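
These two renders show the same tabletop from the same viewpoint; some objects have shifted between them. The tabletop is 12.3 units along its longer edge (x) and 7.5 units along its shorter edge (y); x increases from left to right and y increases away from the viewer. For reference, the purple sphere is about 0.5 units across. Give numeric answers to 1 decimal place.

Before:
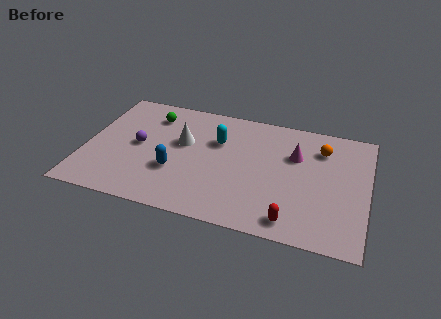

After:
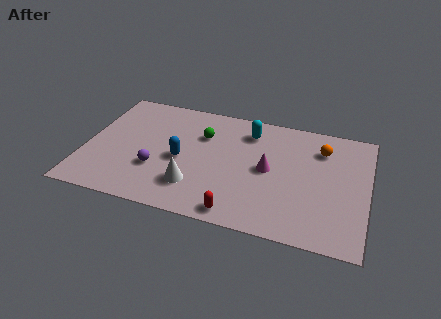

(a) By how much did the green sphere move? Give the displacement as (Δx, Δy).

(2.3, -0.7)

The green sphere started near (2.7, 5.9) and ended near (5.0, 5.2).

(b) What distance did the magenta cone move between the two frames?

1.6

The magenta cone was near (9.1, 5.0) before and (8.0, 3.8) after, so it travelled √(1.1² + 1.2²) ≈ 1.6 units.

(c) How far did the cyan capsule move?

1.6

The cyan capsule moved from about (5.7, 5.0) to (7.0, 6.0), a distance of √(1.3² + 1.0²) ≈ 1.6.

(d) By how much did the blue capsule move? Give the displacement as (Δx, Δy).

(0.2, 0.8)

The blue capsule started near (4.0, 2.6) and ended near (4.2, 3.4).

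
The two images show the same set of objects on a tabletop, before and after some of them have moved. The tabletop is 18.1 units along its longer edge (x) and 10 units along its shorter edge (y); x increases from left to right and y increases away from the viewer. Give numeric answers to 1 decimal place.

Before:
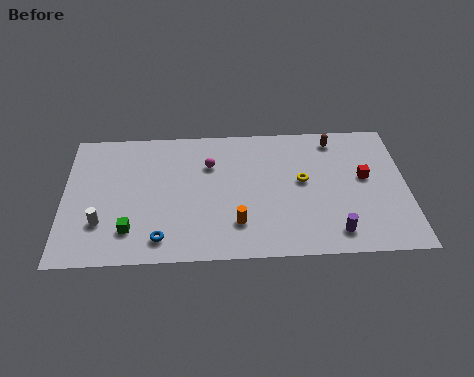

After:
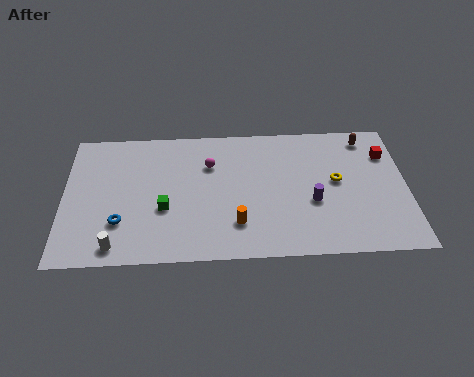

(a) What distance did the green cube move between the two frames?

2.3

The green cube was near (3.5, 2.3) before and (5.3, 3.8) after, so it travelled √(1.8² + 1.5²) ≈ 2.3 units.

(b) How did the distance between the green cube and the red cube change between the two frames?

-0.5

The distance was about 12.8 in the first image and 12.3 in the second, so they moved 0.5 units closer together.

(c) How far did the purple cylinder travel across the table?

2.5

The purple cylinder moved from about (14.2, 1.6) to (13.1, 3.9), a distance of √(1.1² + 2.3²) ≈ 2.5.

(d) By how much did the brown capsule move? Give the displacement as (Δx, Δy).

(1.7, 0.0)

The brown capsule was at about (14.4, 8.6) and moved to about (16.1, 8.6).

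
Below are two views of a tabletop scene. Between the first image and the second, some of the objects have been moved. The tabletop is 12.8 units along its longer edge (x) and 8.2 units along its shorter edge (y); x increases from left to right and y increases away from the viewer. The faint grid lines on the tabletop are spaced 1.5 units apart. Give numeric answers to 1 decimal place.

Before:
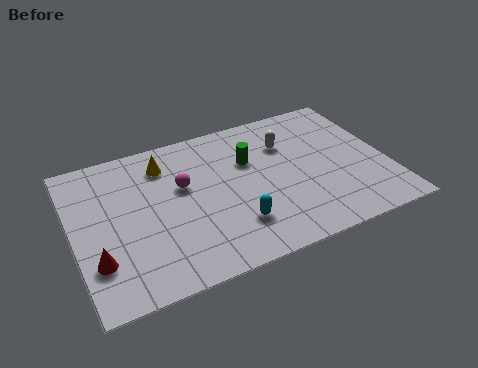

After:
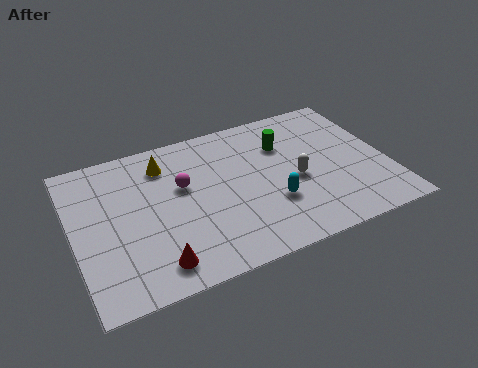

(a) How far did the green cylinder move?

1.6

The green cylinder was near (7.3, 5.4) before and (8.8, 5.8) after, so it travelled √(1.5² + 0.4²) ≈ 1.6 units.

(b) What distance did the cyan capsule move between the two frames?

1.7

From (6.3, 2.1) to (7.9, 2.7), the cyan capsule covered √(1.6² + 0.6²) ≈ 1.7 units.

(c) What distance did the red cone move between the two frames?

2.4

From (0.8, 2.3) to (3.0, 1.3), the red cone covered √(2.2² + 1.0²) ≈ 2.4 units.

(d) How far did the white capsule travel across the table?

2.2

From (8.9, 5.8) to (9.0, 3.6), the white capsule covered √(0.1² + 2.2²) ≈ 2.2 units.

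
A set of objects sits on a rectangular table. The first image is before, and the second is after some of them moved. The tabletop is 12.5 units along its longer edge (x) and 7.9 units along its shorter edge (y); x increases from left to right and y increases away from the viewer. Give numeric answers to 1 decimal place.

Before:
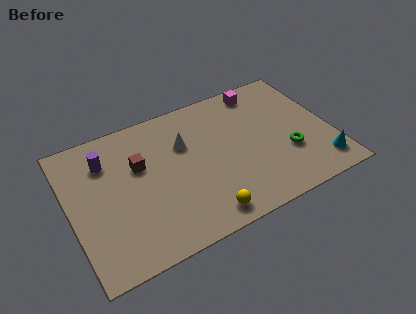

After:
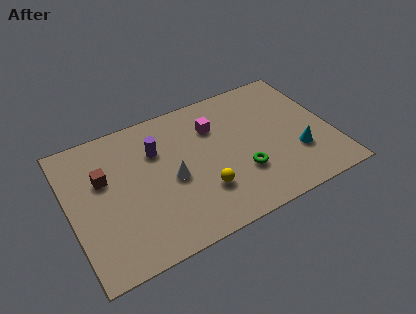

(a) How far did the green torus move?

2.3

The green torus moved from about (10.3, 2.7) to (8.0, 2.5), a distance of √(2.3² + 0.2²) ≈ 2.3.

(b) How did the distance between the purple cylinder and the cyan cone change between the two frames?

-3.7

The distance was about 10.8 in the first image and 7.1 in the second, so they moved 3.7 units closer together.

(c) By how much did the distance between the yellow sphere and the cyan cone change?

-1.2

They were about 5.8 units apart before and 4.6 after — 1.2 units closer together.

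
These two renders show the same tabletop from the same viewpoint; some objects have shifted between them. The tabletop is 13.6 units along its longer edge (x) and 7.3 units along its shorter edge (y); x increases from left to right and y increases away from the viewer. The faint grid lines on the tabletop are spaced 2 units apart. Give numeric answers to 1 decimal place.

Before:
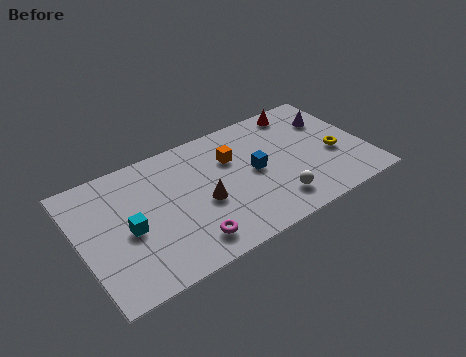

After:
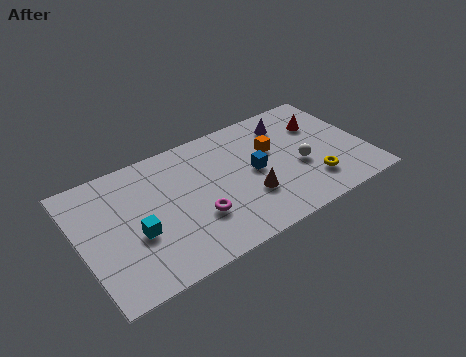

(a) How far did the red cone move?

1.5

The red cone was near (11.0, 6.4) before and (11.8, 5.1) after, so it travelled √(0.8² + 1.3²) ≈ 1.5 units.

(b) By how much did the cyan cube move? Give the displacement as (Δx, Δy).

(0.3, -0.4)

The cyan cube was at about (2.2, 3.3) and moved to about (2.5, 2.9).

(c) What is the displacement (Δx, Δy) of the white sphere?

(1.5, 1.5)

The white sphere was at about (8.9, 1.5) and moved to about (10.4, 3.0).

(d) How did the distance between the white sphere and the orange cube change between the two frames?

-1.9

The distance was about 3.8 in the first image and 1.9 in the second, so they moved 1.9 units closer together.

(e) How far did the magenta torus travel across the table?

1.3

From (4.7, 1.3) to (5.3, 2.4), the magenta torus covered √(0.6² + 1.1²) ≈ 1.3 units.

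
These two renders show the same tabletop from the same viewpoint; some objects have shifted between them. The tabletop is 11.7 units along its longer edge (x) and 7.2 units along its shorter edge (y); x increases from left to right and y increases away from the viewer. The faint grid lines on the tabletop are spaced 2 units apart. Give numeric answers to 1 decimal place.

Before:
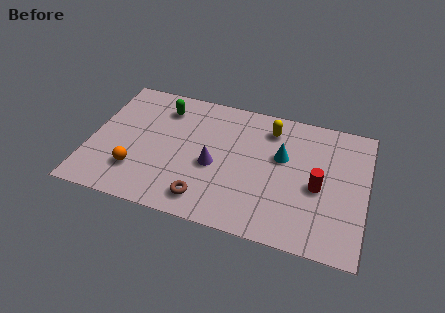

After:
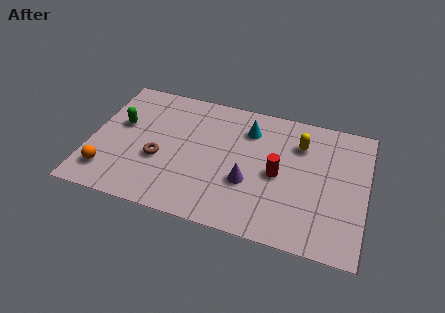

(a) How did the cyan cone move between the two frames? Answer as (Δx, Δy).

(-1.5, 1.1)

From the two frames, the cyan cone sits at roughly (8.1, 4.4) before and (6.6, 5.5) after.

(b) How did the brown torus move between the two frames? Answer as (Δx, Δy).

(-2.1, 1.6)

The brown torus started near (5.1, 1.2) and ended near (3.0, 2.8).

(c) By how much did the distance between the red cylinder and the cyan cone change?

+0.5

The distance was about 2.0 in the first image and 2.5 in the second, so they moved 0.5 units further apart.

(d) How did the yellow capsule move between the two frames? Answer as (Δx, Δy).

(1.3, -0.5)

The yellow capsule started near (7.5, 5.8) and ended near (8.8, 5.3).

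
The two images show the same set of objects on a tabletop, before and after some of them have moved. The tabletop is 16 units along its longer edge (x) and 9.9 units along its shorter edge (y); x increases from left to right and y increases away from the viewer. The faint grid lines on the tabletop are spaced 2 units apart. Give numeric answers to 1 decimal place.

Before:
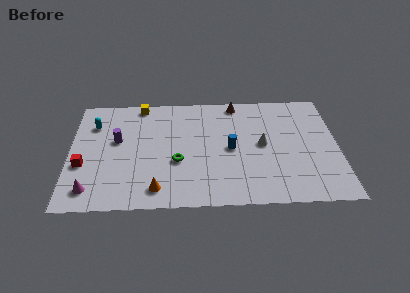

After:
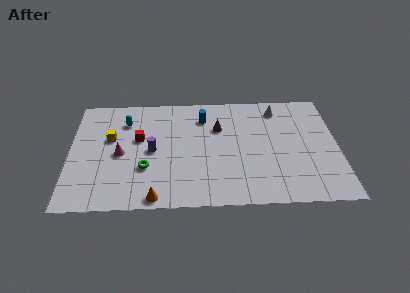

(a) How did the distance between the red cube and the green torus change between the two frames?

-3.0

They were about 5.6 units apart before and 2.6 after — 3.0 units closer together.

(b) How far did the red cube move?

4.0

The red cube was near (0.8, 3.7) before and (4.1, 5.9) after, so it travelled √(3.3² + 2.2²) ≈ 4.0 units.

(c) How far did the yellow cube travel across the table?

3.5

The yellow cube moved from about (4.2, 9.0) to (2.4, 6.0), a distance of √(1.8² + 3.0²) ≈ 3.5.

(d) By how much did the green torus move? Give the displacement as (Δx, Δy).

(-1.9, -0.5)

From the two frames, the green torus sits at roughly (6.4, 3.8) before and (4.5, 3.3) after.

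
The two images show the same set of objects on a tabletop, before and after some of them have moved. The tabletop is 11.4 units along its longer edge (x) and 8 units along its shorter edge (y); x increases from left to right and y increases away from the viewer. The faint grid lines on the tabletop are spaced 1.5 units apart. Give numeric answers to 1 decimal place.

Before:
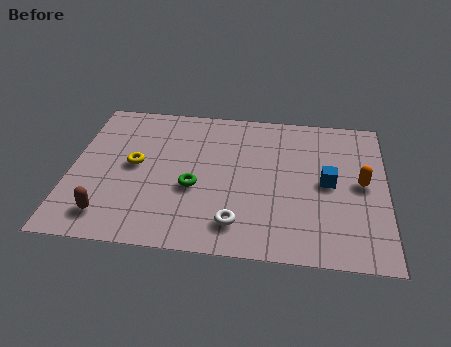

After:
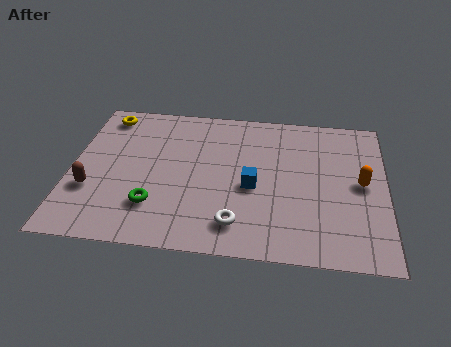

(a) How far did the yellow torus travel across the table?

3.0

From (2.3, 4.2) to (1.1, 6.9), the yellow torus covered √(1.2² + 2.7²) ≈ 3.0 units.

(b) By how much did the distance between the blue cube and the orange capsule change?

+2.7

The distance was about 1.2 in the first image and 3.9 in the second, so they moved 2.7 units further apart.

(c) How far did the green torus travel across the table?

1.8

The green torus moved from about (4.5, 3.2) to (3.1, 2.1), a distance of √(1.4² + 1.1²) ≈ 1.8.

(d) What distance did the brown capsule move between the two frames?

1.5

The brown capsule was near (1.5, 1.4) before and (0.8, 2.7) after, so it travelled √(0.7² + 1.3²) ≈ 1.5 units.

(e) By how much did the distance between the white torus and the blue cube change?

-2.0

Before: roughly 4.1 units apart; after: 2.1. That's 2.0 units closer together.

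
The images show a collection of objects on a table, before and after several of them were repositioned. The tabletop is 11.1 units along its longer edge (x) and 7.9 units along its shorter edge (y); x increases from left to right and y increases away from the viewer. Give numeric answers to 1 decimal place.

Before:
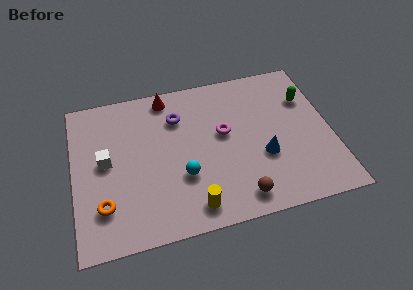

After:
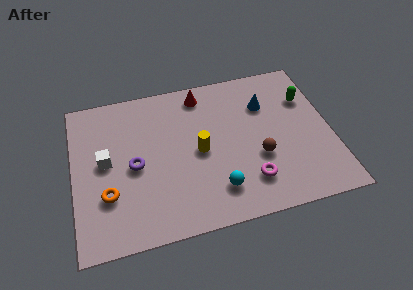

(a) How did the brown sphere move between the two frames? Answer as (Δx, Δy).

(1.0, 1.8)

The brown sphere started near (6.9, 1.1) and ended near (7.9, 2.9).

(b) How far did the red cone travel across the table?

1.5

From (4.2, 7.0) to (5.7, 6.8), the red cone covered √(1.5² + 0.2²) ≈ 1.5 units.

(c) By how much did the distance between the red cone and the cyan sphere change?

+0.8

They were about 4.3 units apart before and 5.1 after — 0.8 units further apart.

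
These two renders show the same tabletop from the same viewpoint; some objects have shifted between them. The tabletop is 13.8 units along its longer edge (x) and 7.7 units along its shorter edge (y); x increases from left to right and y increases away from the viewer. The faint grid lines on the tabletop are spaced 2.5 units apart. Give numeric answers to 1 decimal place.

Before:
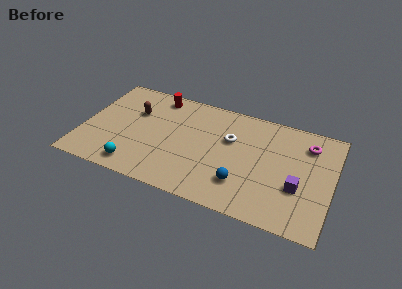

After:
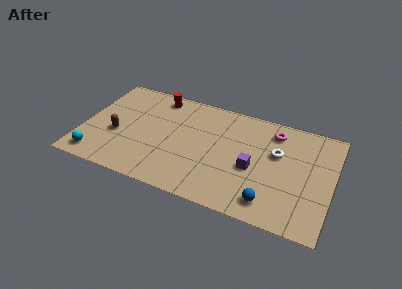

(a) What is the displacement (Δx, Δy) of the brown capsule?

(-0.8, -2.0)

The brown capsule was at about (2.7, 5.1) and moved to about (1.9, 3.1).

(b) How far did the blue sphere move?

1.7

The blue sphere moved from about (9.0, 2.0) to (10.6, 1.3), a distance of √(1.6² + 0.7²) ≈ 1.7.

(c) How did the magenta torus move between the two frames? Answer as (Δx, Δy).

(-1.9, 0.3)

The magenta torus started near (12.3, 6.0) and ended near (10.4, 6.3).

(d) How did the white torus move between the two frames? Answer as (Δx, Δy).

(2.6, -0.1)

The white torus started near (8.1, 4.9) and ended near (10.7, 4.8).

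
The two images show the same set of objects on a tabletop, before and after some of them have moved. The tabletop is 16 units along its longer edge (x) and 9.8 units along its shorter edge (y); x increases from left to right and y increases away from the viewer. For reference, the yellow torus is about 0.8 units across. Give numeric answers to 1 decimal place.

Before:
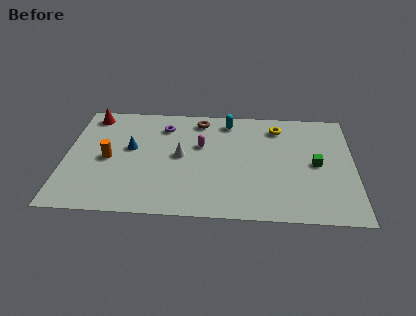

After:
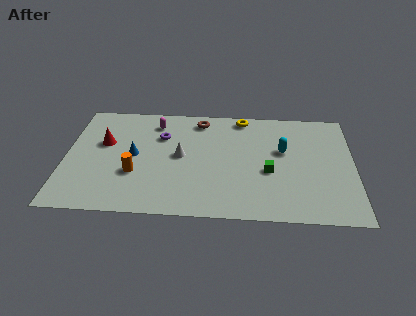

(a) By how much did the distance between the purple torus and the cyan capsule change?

+3.2

Before: roughly 3.7 units apart; after: 6.9. That's 3.2 units further apart.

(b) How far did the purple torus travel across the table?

0.9

From (5.4, 7.7) to (5.3, 6.8), the purple torus covered √(0.1² + 0.9²) ≈ 0.9 units.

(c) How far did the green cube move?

2.7

The green cube was near (13.9, 4.8) before and (11.3, 4.0) after, so it travelled √(2.6² + 0.8²) ≈ 2.7 units.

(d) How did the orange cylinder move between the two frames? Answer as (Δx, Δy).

(1.5, -1.2)

From the two frames, the orange cylinder sits at roughly (2.4, 4.6) before and (3.9, 3.4) after.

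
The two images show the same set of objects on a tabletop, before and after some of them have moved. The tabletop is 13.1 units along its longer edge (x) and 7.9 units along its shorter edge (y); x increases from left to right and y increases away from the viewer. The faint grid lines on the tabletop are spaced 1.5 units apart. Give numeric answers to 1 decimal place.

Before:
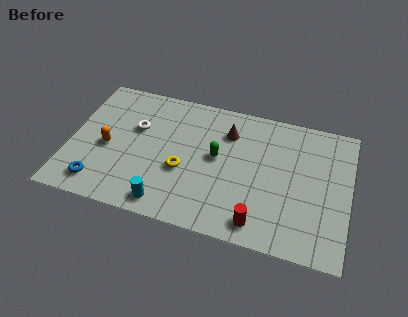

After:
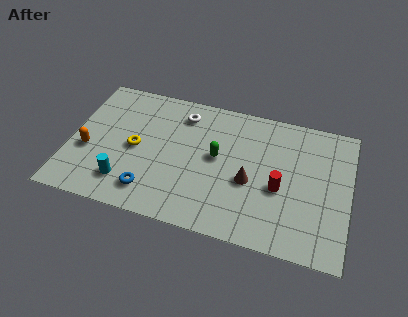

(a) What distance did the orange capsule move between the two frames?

1.0

The orange capsule moved from about (1.8, 3.5) to (0.9, 3.1), a distance of √(0.9² + 0.4²) ≈ 1.0.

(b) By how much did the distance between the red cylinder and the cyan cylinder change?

+3.0

They were about 4.3 units apart before and 7.3 after — 3.0 units further apart.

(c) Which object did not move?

the green capsule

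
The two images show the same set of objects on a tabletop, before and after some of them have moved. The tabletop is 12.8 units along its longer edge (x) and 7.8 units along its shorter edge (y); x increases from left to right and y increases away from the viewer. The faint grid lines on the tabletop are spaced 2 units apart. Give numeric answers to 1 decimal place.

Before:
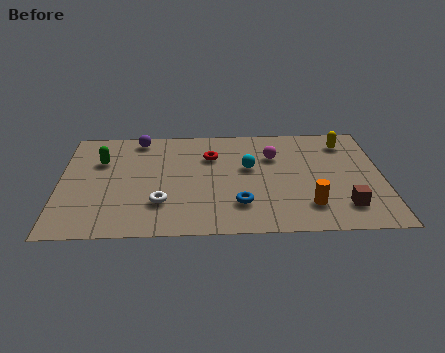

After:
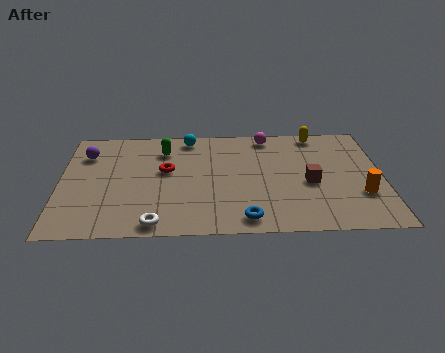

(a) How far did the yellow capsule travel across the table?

1.3

The yellow capsule was near (11.4, 6.3) before and (10.3, 7.0) after, so it travelled √(1.1² + 0.7²) ≈ 1.3 units.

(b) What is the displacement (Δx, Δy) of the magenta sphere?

(-0.2, 1.5)

The magenta sphere was at about (8.5, 5.4) and moved to about (8.3, 6.9).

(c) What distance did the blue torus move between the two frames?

1.0

The blue torus moved from about (7.1, 2.0) to (7.3, 1.0), a distance of √(0.2² + 1.0²) ≈ 1.0.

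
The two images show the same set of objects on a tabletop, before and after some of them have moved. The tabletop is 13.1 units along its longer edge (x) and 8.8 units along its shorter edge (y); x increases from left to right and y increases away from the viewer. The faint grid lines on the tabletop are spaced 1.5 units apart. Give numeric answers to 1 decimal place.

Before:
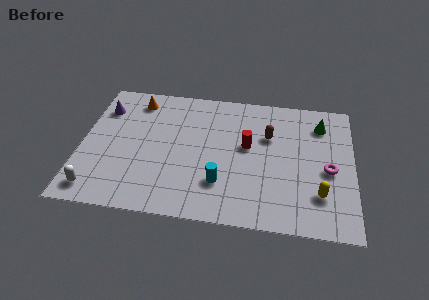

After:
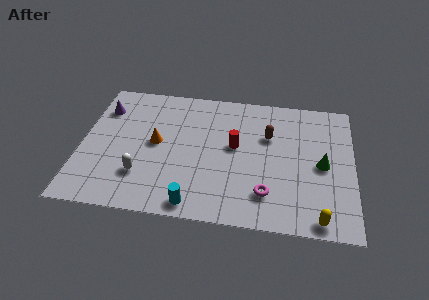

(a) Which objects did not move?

the purple cone and the brown capsule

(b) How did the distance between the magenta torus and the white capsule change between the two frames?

-5.3

The distance was about 11.3 in the first image and 6.0 in the second, so they moved 5.3 units closer together.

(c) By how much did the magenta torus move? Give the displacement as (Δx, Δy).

(-2.9, -1.9)

The magenta torus was at about (11.9, 3.9) and moved to about (9.0, 2.0).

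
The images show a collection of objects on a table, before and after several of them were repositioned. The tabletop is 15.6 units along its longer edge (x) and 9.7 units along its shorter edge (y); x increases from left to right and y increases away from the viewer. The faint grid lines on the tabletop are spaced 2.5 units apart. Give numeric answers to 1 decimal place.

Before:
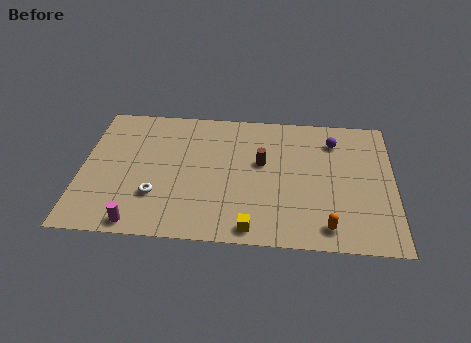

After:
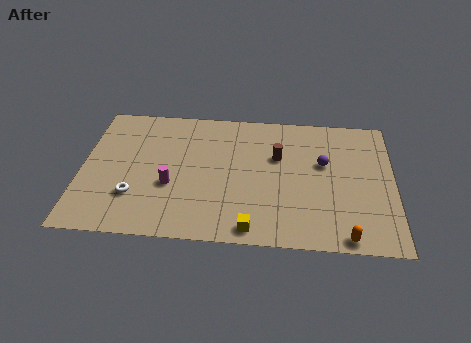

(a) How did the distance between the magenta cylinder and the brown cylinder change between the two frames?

-1.8

Before: roughly 7.7 units apart; after: 5.9. That's 1.8 units closer together.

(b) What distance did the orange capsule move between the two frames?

1.1

The orange capsule moved from about (12.3, 1.4) to (13.2, 0.8), a distance of √(0.9² + 0.6²) ≈ 1.1.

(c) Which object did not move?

the yellow cube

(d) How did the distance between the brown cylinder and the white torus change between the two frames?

+2.0

The distance was about 5.9 in the first image and 7.9 in the second, so they moved 2.0 units further apart.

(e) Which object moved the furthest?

the magenta cylinder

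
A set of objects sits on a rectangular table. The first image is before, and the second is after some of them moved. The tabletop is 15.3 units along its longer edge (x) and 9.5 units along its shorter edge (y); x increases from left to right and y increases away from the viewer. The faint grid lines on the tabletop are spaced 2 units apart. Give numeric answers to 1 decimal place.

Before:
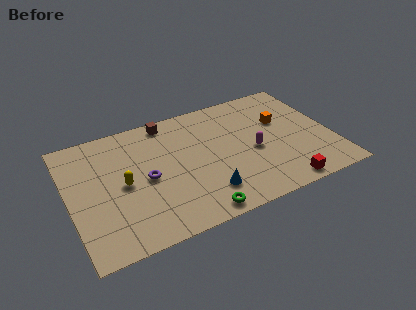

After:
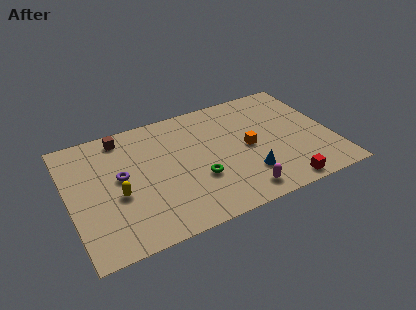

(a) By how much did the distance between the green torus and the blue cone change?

+1.5

They were about 1.4 units apart before and 2.9 after — 1.5 units further apart.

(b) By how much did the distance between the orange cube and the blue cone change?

-4.2

Before: roughly 6.3 units apart; after: 2.1. That's 4.2 units closer together.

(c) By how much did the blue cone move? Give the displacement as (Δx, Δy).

(2.5, 0.4)

The blue cone started near (7.6, 2.1) and ended near (10.1, 2.5).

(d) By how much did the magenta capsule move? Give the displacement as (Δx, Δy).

(-1.2, -2.9)

The magenta capsule was at about (10.7, 4.2) and moved to about (9.5, 1.3).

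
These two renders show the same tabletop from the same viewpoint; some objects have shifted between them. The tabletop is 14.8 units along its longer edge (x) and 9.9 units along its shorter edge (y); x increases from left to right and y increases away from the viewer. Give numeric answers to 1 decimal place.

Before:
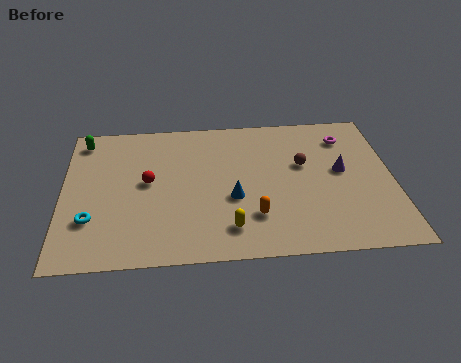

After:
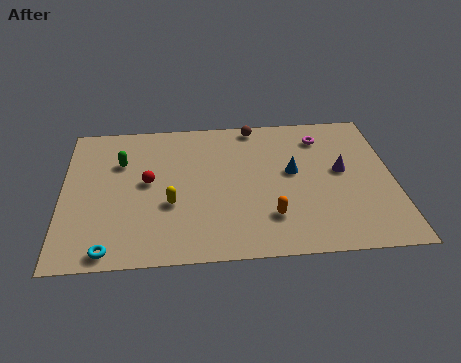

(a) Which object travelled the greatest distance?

the brown sphere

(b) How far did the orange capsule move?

0.7

The orange capsule moved from about (8.5, 2.6) to (9.2, 2.5), a distance of √(0.7² + 0.1²) ≈ 0.7.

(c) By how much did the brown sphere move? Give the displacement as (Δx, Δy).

(-2.1, 3.0)

The brown sphere was at about (10.8, 6.0) and moved to about (8.7, 9.0).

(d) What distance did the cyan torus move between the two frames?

2.2

The cyan torus moved from about (1.3, 2.9) to (2.1, 0.9), a distance of √(0.8² + 2.0²) ≈ 2.2.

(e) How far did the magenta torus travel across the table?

1.1

From (12.8, 7.8) to (11.7, 7.9), the magenta torus covered √(1.1² + 0.1²) ≈ 1.1 units.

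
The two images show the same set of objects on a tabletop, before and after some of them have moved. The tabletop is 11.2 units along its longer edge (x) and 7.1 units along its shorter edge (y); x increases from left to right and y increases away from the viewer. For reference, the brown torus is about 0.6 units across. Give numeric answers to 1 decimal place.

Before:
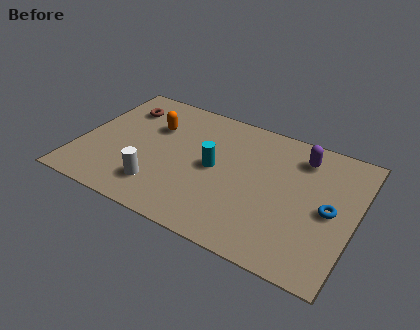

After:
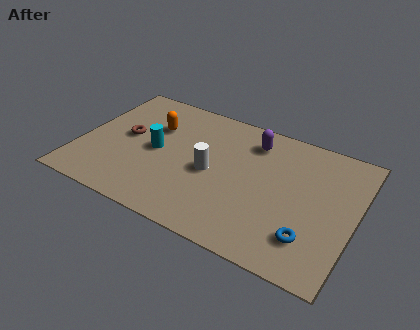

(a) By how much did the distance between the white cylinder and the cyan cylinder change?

-0.5

Before: roughly 2.8 units apart; after: 2.3. That's 0.5 units closer together.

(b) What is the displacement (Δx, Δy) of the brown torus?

(0.4, -1.6)

From the two frames, the brown torus sits at roughly (1.4, 5.4) before and (1.8, 3.8) after.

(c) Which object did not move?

the orange capsule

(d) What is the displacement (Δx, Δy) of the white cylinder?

(1.9, 1.7)

The white cylinder was at about (3.5, 1.6) and moved to about (5.4, 3.3).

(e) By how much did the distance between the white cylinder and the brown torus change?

-0.7

They were about 4.3 units apart before and 3.6 after — 0.7 units closer together.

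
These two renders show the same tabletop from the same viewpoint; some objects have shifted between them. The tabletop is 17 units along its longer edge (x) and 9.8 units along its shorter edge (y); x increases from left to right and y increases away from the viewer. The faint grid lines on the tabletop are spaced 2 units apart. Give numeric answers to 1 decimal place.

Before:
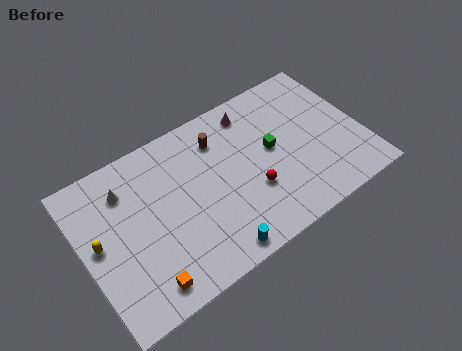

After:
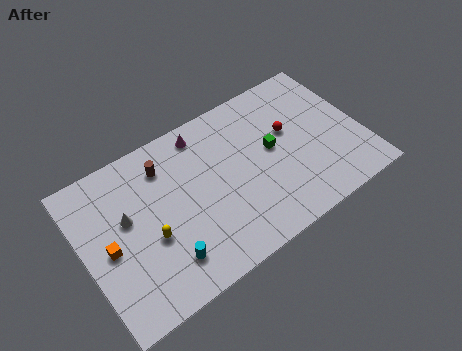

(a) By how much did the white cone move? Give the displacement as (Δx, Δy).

(-0.2, -1.7)

From the two frames, the white cone sits at roughly (2.9, 7.5) before and (2.7, 5.8) after.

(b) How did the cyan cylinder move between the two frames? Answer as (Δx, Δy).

(-2.8, 1.1)

The cyan cylinder was at about (7.2, 1.0) and moved to about (4.4, 2.1).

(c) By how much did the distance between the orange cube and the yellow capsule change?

-1.8

They were about 4.3 units apart before and 2.5 after — 1.8 units closer together.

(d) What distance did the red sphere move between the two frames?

3.8

From (10.0, 3.4) to (12.8, 5.9), the red sphere covered √(2.8² + 2.5²) ≈ 3.8 units.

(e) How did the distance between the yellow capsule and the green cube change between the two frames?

-2.8

They were about 10.7 units apart before and 7.9 after — 2.8 units closer together.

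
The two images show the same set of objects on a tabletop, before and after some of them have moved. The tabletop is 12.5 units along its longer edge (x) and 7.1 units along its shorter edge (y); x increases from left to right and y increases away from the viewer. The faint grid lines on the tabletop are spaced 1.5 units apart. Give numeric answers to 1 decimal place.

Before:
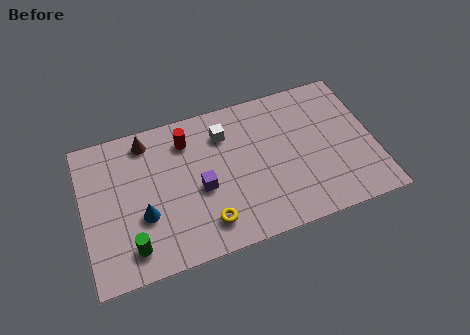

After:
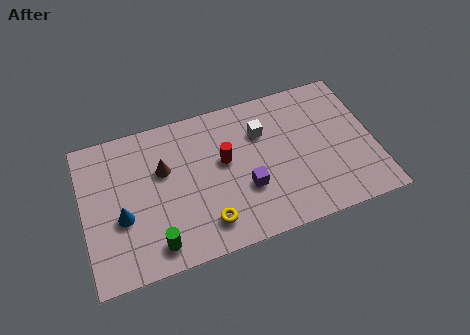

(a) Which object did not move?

the yellow torus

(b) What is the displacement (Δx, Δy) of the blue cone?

(-0.9, 0.2)

The blue cone started near (2.5, 2.6) and ended near (1.6, 2.8).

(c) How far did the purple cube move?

2.0

From (5.0, 3.1) to (6.9, 2.5), the purple cube covered √(1.9² + 0.6²) ≈ 2.0 units.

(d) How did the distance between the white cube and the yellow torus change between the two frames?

+0.4

The distance was about 4.1 in the first image and 4.5 in the second, so they moved 0.4 units further apart.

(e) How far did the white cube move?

1.6

From (6.2, 5.4) to (7.8, 5.0), the white cube covered √(1.6² + 0.4²) ≈ 1.6 units.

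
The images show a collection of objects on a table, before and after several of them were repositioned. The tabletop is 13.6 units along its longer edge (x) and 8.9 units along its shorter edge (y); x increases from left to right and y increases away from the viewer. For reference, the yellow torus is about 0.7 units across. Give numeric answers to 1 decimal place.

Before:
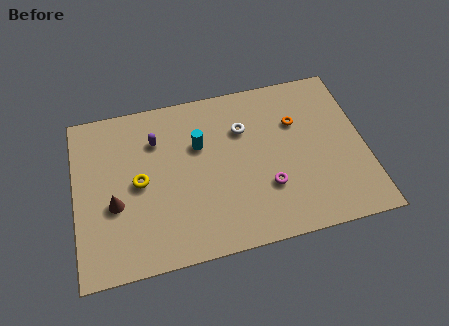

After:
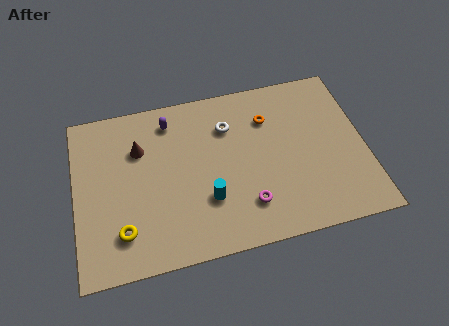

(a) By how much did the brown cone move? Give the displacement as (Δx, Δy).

(1.3, 2.7)

The brown cone was at about (1.8, 3.5) and moved to about (3.1, 6.2).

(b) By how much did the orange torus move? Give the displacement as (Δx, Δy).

(-1.3, 0.5)

The orange torus started near (10.5, 6.0) and ended near (9.2, 6.5).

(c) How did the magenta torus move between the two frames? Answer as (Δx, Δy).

(-1.0, -0.7)

The magenta torus was at about (8.9, 2.8) and moved to about (7.9, 2.1).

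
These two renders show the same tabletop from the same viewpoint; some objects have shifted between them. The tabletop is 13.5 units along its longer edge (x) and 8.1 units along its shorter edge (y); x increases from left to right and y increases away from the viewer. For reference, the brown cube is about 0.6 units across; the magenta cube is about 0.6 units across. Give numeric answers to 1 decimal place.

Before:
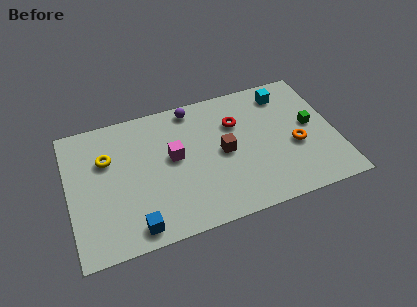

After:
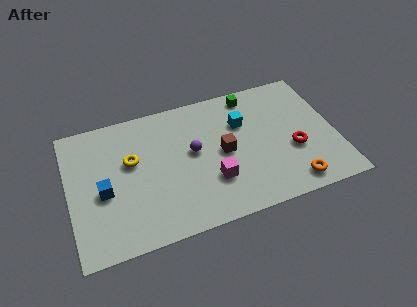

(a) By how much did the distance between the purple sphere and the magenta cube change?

-0.8

Before: roughly 3.0 units apart; after: 2.2. That's 0.8 units closer together.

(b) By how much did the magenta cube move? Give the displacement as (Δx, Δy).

(1.8, -2.0)

The magenta cube was at about (5.3, 4.5) and moved to about (7.1, 2.5).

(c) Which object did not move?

the brown cube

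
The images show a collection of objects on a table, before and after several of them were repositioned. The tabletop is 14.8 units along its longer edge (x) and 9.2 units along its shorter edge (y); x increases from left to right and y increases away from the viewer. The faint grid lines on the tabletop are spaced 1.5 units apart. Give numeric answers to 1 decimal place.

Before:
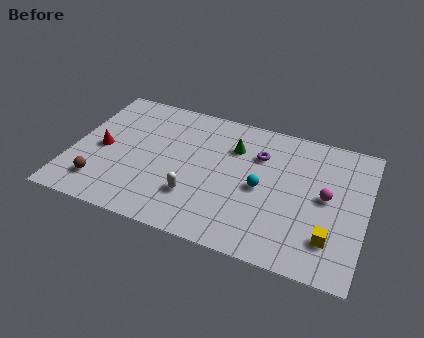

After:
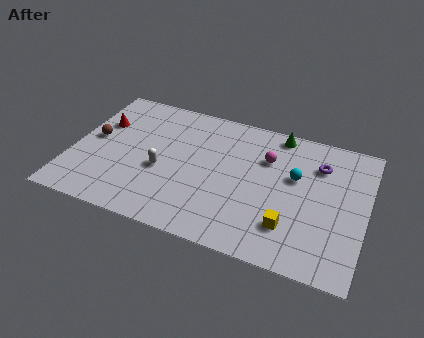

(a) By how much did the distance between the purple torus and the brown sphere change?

+2.6

The distance was about 8.9 in the first image and 11.5 in the second, so they moved 2.6 units further apart.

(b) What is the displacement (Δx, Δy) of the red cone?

(-0.3, 1.8)

The red cone was at about (1.5, 4.3) and moved to about (1.2, 6.1).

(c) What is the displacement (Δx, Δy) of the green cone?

(2.1, 1.7)

The green cone started near (8.0, 6.6) and ended near (10.1, 8.3).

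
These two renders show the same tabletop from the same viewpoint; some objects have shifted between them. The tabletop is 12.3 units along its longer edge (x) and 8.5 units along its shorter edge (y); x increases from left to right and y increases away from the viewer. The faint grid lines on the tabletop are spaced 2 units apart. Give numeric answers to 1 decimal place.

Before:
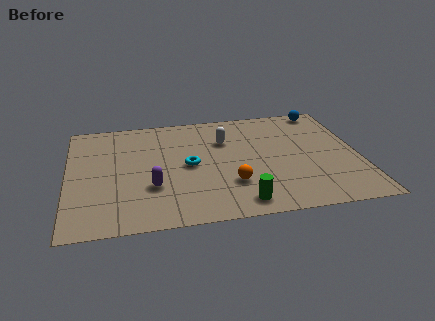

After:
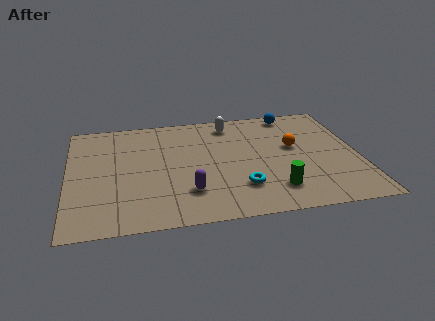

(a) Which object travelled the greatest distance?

the orange sphere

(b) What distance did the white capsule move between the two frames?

1.3

From (6.7, 5.9) to (7.0, 7.2), the white capsule covered √(0.3² + 1.3²) ≈ 1.3 units.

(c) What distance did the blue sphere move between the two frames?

1.4

The blue sphere was near (11.1, 7.7) before and (9.7, 7.6) after, so it travelled √(1.4² + 0.1²) ≈ 1.4 units.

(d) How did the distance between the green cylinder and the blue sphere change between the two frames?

-1.8

Before: roughly 7.7 units apart; after: 5.9. That's 1.8 units closer together.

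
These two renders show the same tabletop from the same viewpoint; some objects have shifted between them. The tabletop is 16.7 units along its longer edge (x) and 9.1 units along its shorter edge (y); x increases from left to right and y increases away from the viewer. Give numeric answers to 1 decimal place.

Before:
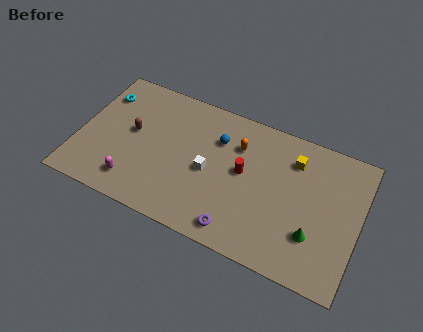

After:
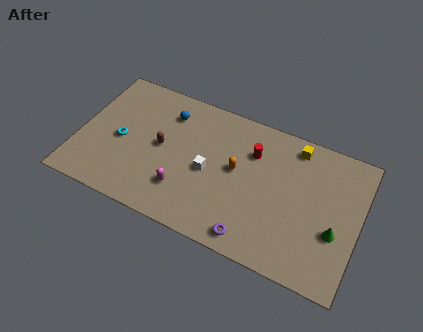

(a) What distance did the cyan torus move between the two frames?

3.1

The cyan torus moved from about (1.0, 6.9) to (2.5, 4.2), a distance of √(1.5² + 2.7²) ≈ 3.1.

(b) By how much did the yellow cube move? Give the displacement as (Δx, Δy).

(0.0, 0.9)

The yellow cube was at about (12.6, 7.0) and moved to about (12.6, 7.9).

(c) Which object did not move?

the white cube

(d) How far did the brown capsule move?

1.8

From (3.1, 5.0) to (4.9, 4.7), the brown capsule covered √(1.8² + 0.3²) ≈ 1.8 units.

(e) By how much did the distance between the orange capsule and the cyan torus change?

-1.4

They were about 8.3 units apart before and 6.9 after — 1.4 units closer together.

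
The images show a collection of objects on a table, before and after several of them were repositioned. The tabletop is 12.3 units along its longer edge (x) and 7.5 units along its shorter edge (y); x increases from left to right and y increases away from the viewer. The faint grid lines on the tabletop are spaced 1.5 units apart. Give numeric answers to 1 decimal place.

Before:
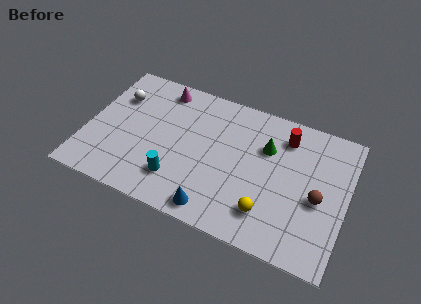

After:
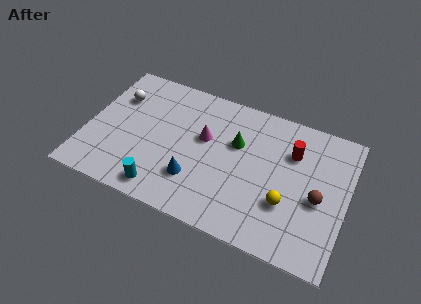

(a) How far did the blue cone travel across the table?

1.6

The blue cone was near (6.4, 0.9) before and (5.3, 2.1) after, so it travelled √(1.1² + 1.2²) ≈ 1.6 units.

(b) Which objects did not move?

the brown sphere and the white sphere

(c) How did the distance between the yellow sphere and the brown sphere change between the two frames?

-1.1

The distance was about 2.7 in the first image and 1.6 in the second, so they moved 1.1 units closer together.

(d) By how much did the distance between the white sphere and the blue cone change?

-1.6

The distance was about 6.8 in the first image and 5.2 in the second, so they moved 1.6 units closer together.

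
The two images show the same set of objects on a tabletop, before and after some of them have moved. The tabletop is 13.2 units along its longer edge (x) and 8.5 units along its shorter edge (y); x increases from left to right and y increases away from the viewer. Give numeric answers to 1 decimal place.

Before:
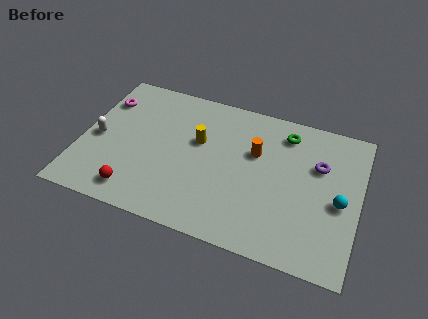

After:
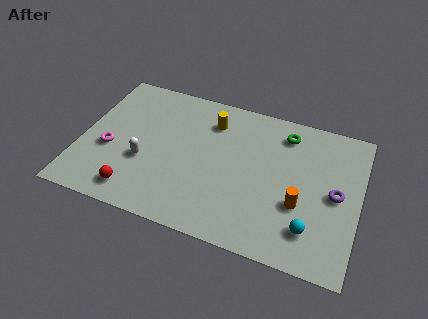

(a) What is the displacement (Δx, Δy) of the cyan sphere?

(-1.2, -1.9)

From the two frames, the cyan sphere sits at roughly (12.3, 3.8) before and (11.1, 1.9) after.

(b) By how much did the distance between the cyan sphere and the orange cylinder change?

-3.1

They were about 4.4 units apart before and 1.3 after — 3.1 units closer together.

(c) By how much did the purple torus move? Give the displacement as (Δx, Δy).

(0.9, -1.4)

The purple torus was at about (11.2, 5.6) and moved to about (12.1, 4.2).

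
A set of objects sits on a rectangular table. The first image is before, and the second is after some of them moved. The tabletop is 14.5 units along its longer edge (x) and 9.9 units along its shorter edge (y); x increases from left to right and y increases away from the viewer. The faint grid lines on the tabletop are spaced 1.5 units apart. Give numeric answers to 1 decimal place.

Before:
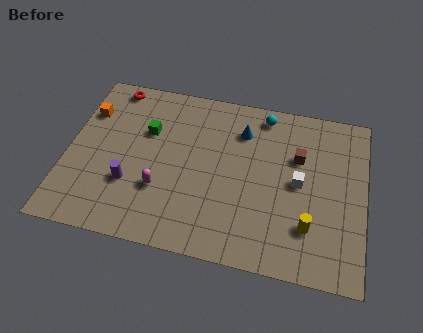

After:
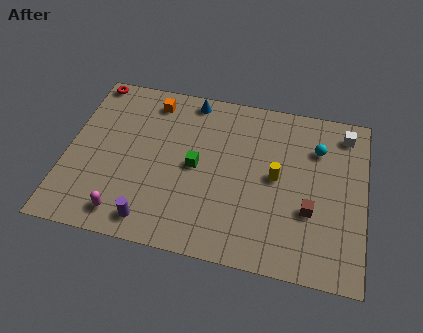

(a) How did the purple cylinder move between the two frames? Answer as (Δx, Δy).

(1.2, -1.9)

The purple cylinder was at about (3.2, 3.2) and moved to about (4.4, 1.3).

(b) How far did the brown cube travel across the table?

3.1

From (11.2, 6.5) to (11.9, 3.5), the brown cube covered √(0.7² + 3.0²) ≈ 3.1 units.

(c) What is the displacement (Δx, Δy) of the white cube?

(2.1, 3.4)

From the two frames, the white cube sits at roughly (11.3, 5.0) before and (13.4, 8.4) after.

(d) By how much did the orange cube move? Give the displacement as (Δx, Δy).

(3.1, 1.3)

The orange cube started near (0.8, 7.1) and ended near (3.9, 8.4).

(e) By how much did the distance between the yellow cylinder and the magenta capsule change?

+0.8

They were about 7.2 units apart before and 8.0 after — 0.8 units further apart.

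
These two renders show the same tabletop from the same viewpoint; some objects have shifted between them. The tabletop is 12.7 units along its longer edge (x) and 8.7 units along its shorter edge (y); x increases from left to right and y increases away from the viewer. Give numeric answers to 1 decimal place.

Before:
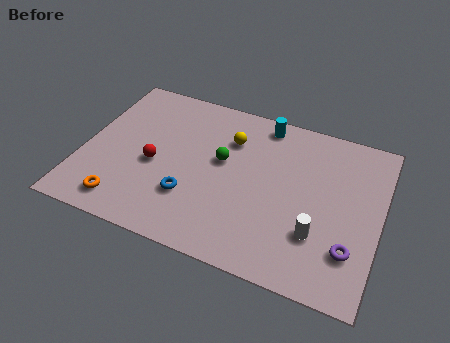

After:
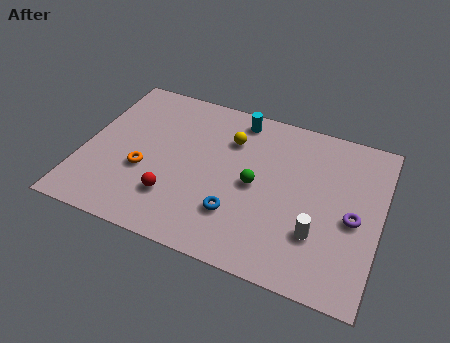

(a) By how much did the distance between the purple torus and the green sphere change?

-2.1

Before: roughly 6.3 units apart; after: 4.2. That's 2.1 units closer together.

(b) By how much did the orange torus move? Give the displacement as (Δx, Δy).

(0.6, 2.0)

From the two frames, the orange torus sits at roughly (2.1, 1.3) before and (2.7, 3.3) after.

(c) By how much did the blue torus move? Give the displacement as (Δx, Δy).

(2.0, -0.2)

The blue torus was at about (4.8, 2.6) and moved to about (6.8, 2.4).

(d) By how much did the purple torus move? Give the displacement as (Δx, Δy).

(0.0, 1.6)

From the two frames, the purple torus sits at roughly (11.6, 2.3) before and (11.6, 3.9) after.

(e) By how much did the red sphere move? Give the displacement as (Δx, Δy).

(1.0, -1.5)

The red sphere was at about (3.1, 3.8) and moved to about (4.1, 2.3).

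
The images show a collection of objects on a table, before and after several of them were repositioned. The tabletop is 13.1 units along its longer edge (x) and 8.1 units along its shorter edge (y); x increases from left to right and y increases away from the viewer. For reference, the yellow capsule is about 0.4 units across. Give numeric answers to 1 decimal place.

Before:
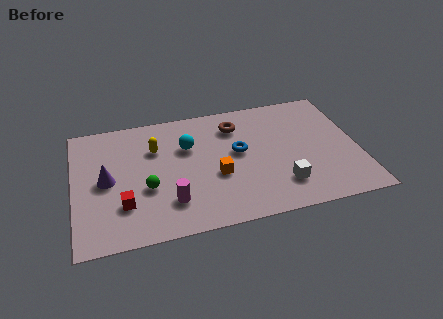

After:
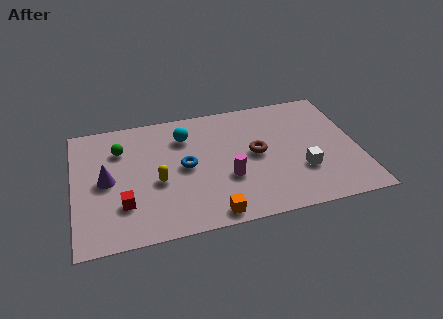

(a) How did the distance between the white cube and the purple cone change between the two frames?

+0.8

The distance was about 8.2 in the first image and 9.0 in the second, so they moved 0.8 units further apart.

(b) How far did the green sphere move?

3.0

From (3.3, 3.1) to (2.2, 5.9), the green sphere covered √(1.1² + 2.8²) ≈ 3.0 units.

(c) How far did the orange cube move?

2.4

From (6.5, 3.2) to (6.1, 0.8), the orange cube covered √(0.4² + 2.4²) ≈ 2.4 units.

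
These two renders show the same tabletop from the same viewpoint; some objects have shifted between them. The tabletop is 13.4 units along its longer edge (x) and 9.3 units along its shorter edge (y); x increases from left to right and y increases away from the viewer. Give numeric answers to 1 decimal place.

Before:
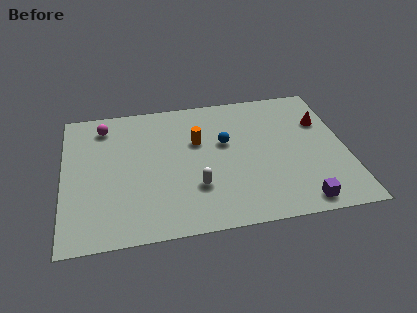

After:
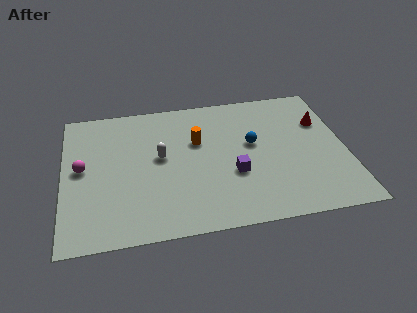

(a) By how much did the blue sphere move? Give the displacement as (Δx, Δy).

(1.3, -0.3)

The blue sphere started near (7.7, 5.6) and ended near (9.0, 5.3).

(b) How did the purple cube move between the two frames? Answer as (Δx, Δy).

(-3.0, 2.4)

From the two frames, the purple cube sits at roughly (11.0, 1.0) before and (8.0, 3.4) after.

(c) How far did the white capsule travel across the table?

2.8

The white capsule moved from about (6.2, 2.8) to (4.6, 5.1), a distance of √(1.6² + 2.3²) ≈ 2.8.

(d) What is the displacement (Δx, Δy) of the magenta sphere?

(-1.1, -2.8)

From the two frames, the magenta sphere sits at roughly (2.0, 7.7) before and (0.9, 4.9) after.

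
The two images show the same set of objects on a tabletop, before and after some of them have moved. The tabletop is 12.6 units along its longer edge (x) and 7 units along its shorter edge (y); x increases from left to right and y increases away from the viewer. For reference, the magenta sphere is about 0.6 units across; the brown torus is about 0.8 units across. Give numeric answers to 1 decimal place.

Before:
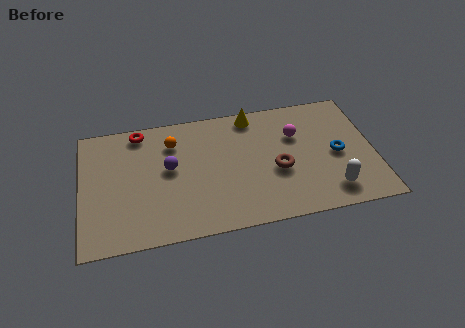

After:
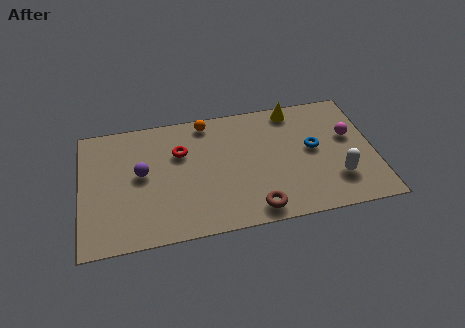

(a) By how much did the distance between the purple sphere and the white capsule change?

+1.2

The distance was about 7.3 in the first image and 8.5 in the second, so they moved 1.2 units further apart.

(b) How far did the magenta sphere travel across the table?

2.4

The magenta sphere was near (9.3, 4.7) before and (11.6, 4.2) after, so it travelled √(2.3² + 0.5²) ≈ 2.4 units.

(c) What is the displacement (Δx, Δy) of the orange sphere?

(1.5, 0.9)

The orange sphere was at about (4.0, 5.3) and moved to about (5.5, 6.2).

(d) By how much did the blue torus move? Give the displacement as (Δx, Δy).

(-1.0, 0.5)

The blue torus was at about (11.0, 3.3) and moved to about (10.0, 3.8).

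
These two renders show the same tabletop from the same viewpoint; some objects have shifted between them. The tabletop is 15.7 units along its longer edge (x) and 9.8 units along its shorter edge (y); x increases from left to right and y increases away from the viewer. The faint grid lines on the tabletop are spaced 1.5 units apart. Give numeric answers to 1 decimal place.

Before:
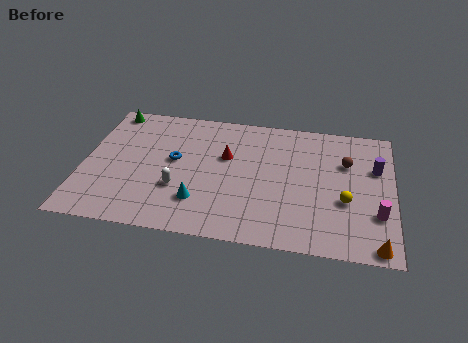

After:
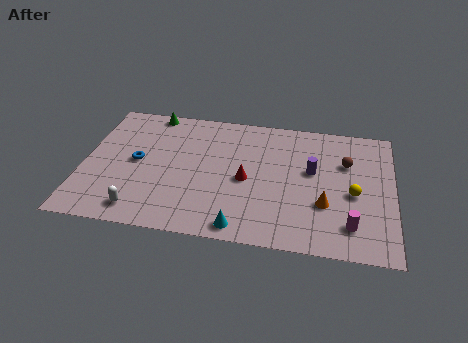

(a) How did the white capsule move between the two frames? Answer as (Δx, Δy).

(-1.8, -1.9)

The white capsule started near (4.9, 3.3) and ended near (3.1, 1.4).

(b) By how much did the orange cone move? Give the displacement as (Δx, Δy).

(-2.6, 2.5)

The orange cone was at about (14.9, 0.8) and moved to about (12.3, 3.3).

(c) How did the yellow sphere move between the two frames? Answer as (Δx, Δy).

(0.4, 0.6)

The yellow sphere started near (13.3, 3.7) and ended near (13.7, 4.3).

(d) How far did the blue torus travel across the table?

1.9

The blue torus was near (4.6, 5.4) before and (2.7, 5.0) after, so it travelled √(1.9² + 0.4²) ≈ 1.9 units.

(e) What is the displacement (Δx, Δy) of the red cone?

(1.1, -1.6)

From the two frames, the red cone sits at roughly (7.2, 6.1) before and (8.3, 4.5) after.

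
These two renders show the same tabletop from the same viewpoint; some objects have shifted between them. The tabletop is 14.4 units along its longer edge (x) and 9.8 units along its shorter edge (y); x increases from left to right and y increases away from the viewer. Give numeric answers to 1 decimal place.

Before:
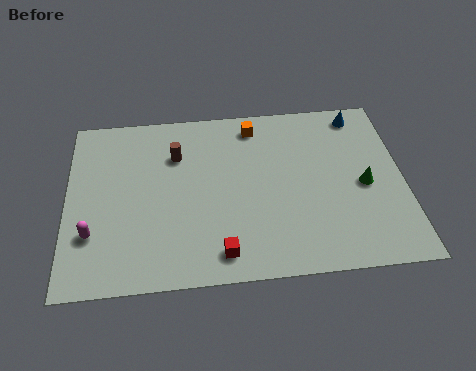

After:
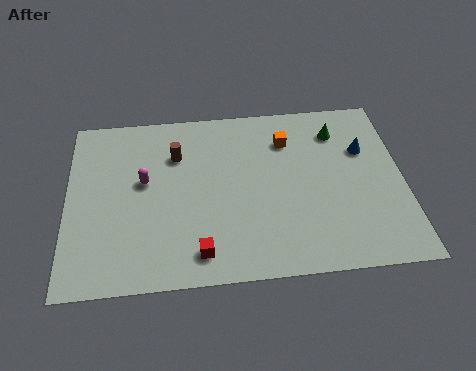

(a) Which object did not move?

the brown cylinder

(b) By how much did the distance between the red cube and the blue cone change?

-0.7

They were about 9.5 units apart before and 8.8 after — 0.7 units closer together.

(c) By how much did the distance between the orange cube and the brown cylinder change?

+1.1

They were about 3.7 units apart before and 4.8 after — 1.1 units further apart.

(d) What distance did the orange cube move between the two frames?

1.7

From (8.1, 8.4) to (9.5, 7.4), the orange cube covered √(1.4² + 1.0²) ≈ 1.7 units.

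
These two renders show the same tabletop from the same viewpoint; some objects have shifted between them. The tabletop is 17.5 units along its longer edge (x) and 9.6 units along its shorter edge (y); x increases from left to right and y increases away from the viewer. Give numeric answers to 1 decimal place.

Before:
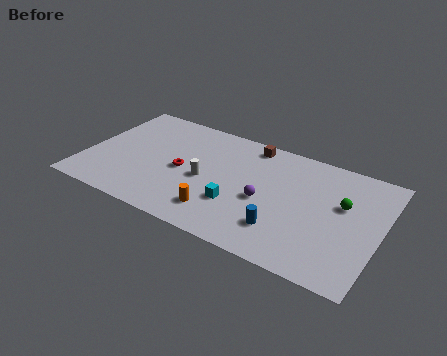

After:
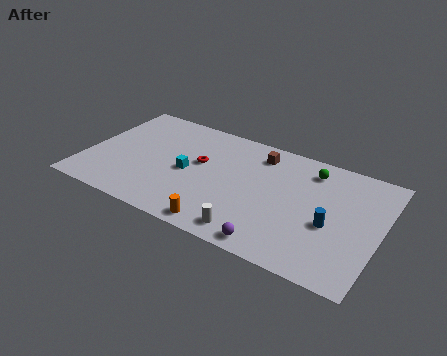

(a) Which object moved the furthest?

the white cylinder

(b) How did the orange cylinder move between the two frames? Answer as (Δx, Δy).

(0.3, -1.0)

The orange cylinder started near (8.4, 2.0) and ended near (8.7, 1.0).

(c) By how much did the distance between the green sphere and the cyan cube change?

+1.3

Before: roughly 6.5 units apart; after: 7.8. That's 1.3 units further apart.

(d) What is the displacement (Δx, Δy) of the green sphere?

(-2.1, 2.0)

The green sphere was at about (15.2, 5.9) and moved to about (13.1, 7.9).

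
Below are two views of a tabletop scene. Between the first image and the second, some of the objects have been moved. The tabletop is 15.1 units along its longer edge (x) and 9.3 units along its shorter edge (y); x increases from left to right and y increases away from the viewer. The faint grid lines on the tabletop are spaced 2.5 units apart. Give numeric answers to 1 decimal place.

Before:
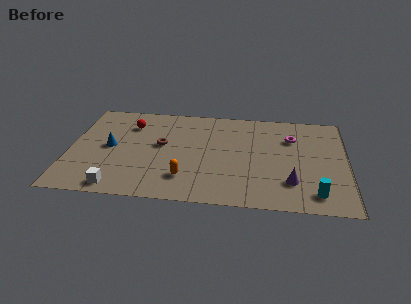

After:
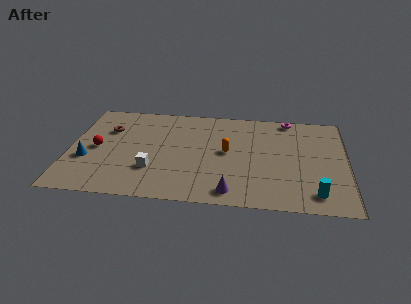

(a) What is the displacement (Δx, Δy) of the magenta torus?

(-0.2, 1.9)

The magenta torus started near (12.1, 6.6) and ended near (11.9, 8.5).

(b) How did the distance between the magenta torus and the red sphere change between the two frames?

+2.2

Before: roughly 8.9 units apart; after: 11.1. That's 2.2 units further apart.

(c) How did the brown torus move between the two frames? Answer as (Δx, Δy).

(-3.0, 1.2)

The brown torus was at about (5.0, 5.2) and moved to about (2.0, 6.4).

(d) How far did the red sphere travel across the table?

3.0

From (3.2, 7.0) to (1.5, 4.5), the red sphere covered √(1.7² + 2.5²) ≈ 3.0 units.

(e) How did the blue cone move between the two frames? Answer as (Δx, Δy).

(-1.2, -1.3)

The blue cone started near (2.2, 4.7) and ended near (1.0, 3.4).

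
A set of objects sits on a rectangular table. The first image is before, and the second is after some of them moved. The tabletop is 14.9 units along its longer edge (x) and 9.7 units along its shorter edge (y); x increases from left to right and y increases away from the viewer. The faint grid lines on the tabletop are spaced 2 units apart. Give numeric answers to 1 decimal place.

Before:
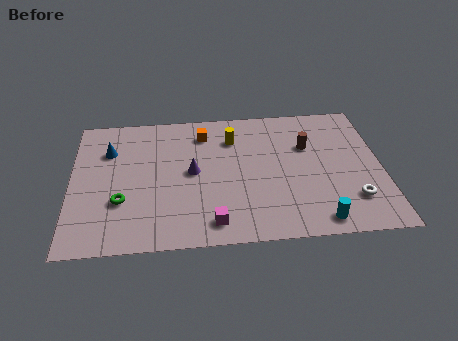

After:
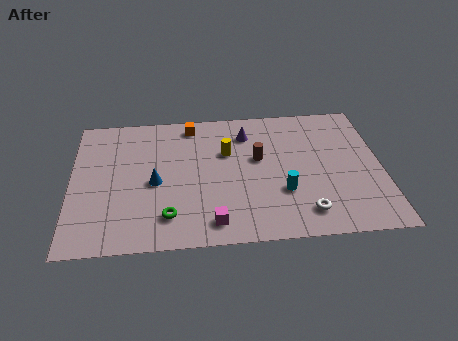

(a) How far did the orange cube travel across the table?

0.9

The orange cube was near (6.4, 7.8) before and (5.8, 8.5) after, so it travelled √(0.6² + 0.7²) ≈ 0.9 units.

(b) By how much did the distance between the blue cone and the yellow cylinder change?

-2.0

They were about 6.0 units apart before and 4.0 after — 2.0 units closer together.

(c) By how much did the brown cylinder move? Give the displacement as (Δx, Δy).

(-2.4, -0.7)

The brown cylinder was at about (11.4, 6.4) and moved to about (9.0, 5.7).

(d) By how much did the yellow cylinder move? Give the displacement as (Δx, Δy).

(-0.3, -1.0)

The yellow cylinder was at about (7.8, 7.3) and moved to about (7.5, 6.3).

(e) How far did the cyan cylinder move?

2.6

The cyan cylinder was near (11.7, 1.1) before and (10.1, 3.2) after, so it travelled √(1.6² + 2.1²) ≈ 2.6 units.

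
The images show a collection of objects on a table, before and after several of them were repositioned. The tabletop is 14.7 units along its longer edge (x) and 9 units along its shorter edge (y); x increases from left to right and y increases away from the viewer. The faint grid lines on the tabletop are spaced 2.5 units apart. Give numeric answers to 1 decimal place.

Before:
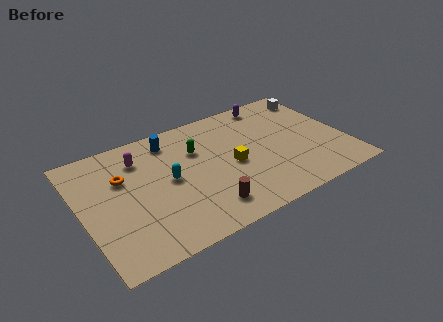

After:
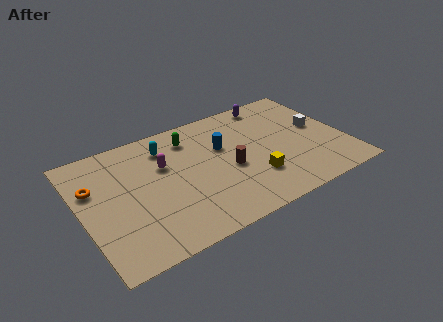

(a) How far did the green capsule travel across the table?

1.1

The green capsule moved from about (6.6, 6.1) to (6.4, 7.2), a distance of √(0.2² + 1.1²) ≈ 1.1.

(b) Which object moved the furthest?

the blue cylinder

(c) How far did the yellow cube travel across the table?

1.8

From (8.3, 4.1) to (9.3, 2.6), the yellow cube covered √(1.0² + 1.5²) ≈ 1.8 units.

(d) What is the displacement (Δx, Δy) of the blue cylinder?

(2.7, -1.8)

The blue cylinder was at about (5.3, 7.5) and moved to about (8.0, 5.7).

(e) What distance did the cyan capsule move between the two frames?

2.5

The cyan capsule moved from about (4.8, 4.6) to (5.0, 7.1), a distance of √(0.2² + 2.5²) ≈ 2.5.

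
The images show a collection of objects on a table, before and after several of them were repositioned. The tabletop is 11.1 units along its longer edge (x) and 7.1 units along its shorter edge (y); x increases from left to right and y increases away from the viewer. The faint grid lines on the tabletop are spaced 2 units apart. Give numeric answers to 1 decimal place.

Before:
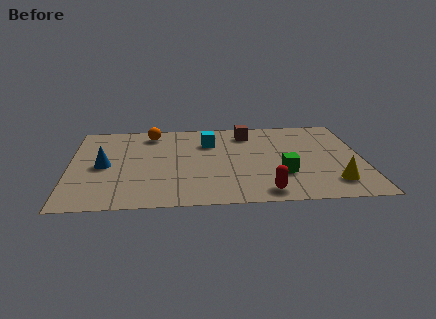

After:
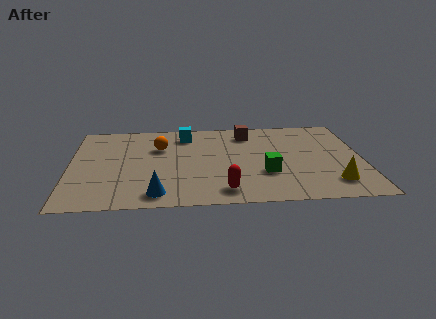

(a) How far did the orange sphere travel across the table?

1.2

The orange sphere was near (3.1, 6.0) before and (3.4, 4.8) after, so it travelled √(0.3² + 1.2²) ≈ 1.2 units.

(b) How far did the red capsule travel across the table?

1.5

The red capsule moved from about (7.3, 0.9) to (5.8, 1.1), a distance of √(1.5² + 0.2²) ≈ 1.5.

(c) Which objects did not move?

the brown cube and the yellow cone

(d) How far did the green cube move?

0.6

From (8.0, 2.3) to (7.4, 2.4), the green cube covered √(0.6² + 0.1²) ≈ 0.6 units.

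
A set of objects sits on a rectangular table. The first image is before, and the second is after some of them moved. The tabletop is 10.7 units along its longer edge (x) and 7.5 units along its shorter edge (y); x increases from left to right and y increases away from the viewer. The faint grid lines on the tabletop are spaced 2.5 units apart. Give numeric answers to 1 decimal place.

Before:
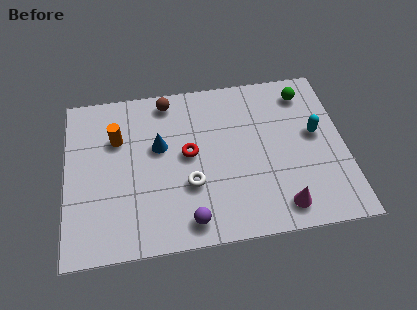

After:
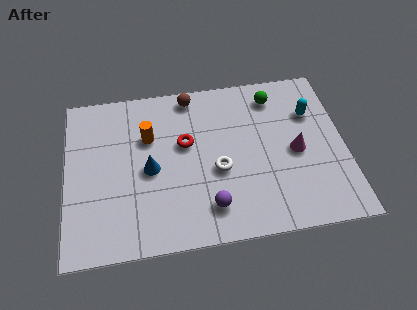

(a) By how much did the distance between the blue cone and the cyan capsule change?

+0.5

The distance was about 6.0 in the first image and 6.5 in the second, so they moved 0.5 units further apart.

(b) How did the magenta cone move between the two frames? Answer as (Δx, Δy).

(0.7, 2.4)

The magenta cone was at about (8.1, 1.1) and moved to about (8.8, 3.5).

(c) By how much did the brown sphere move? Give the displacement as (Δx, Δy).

(0.9, 0.1)

The brown sphere was at about (4.0, 6.6) and moved to about (4.9, 6.7).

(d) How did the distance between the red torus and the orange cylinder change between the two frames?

-1.4

They were about 2.9 units apart before and 1.5 after — 1.4 units closer together.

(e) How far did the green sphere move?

1.2

The green sphere was near (9.3, 6.2) before and (8.1, 6.2) after, so it travelled √(1.2² + 0.0²) ≈ 1.2 units.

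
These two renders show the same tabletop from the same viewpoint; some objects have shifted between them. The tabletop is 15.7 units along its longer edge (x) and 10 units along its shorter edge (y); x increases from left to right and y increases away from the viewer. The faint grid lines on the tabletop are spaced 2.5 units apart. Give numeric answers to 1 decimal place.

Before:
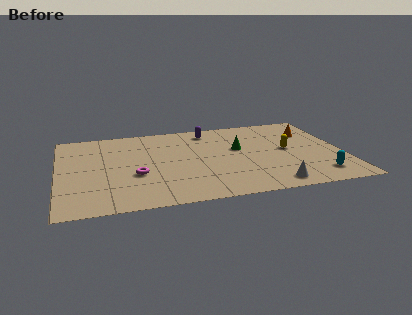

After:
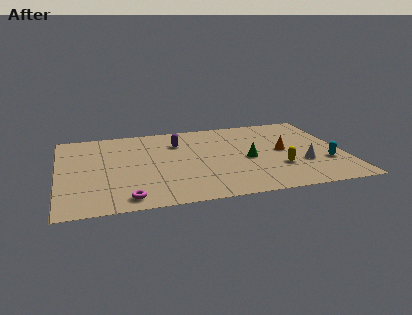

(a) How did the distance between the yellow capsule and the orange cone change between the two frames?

-0.4

Before: roughly 2.4 units apart; after: 2.0. That's 0.4 units closer together.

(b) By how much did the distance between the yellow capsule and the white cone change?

-2.9

Before: roughly 4.2 units apart; after: 1.3. That's 2.9 units closer together.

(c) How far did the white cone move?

2.8

The white cone was near (11.5, 1.2) before and (13.3, 3.3) after, so it travelled √(1.8² + 2.1²) ≈ 2.8 units.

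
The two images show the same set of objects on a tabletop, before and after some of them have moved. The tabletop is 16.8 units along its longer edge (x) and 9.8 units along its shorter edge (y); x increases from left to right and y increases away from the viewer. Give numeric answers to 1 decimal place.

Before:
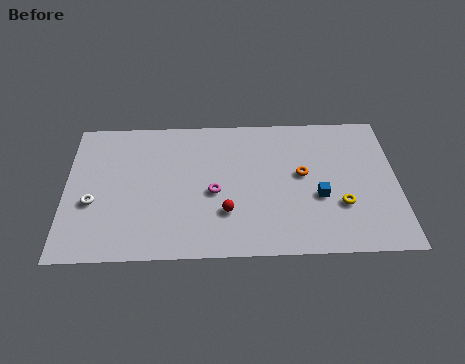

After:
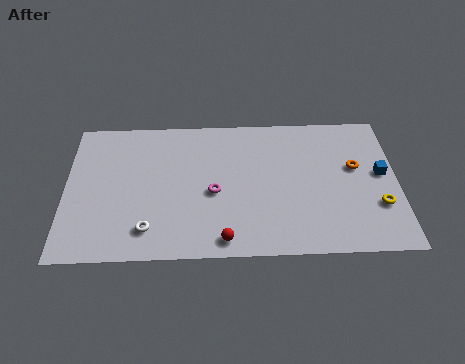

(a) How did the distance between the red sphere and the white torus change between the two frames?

-2.9

Before: roughly 6.8 units apart; after: 3.9. That's 2.9 units closer together.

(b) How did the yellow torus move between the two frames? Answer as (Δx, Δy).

(1.9, -0.1)

From the two frames, the yellow torus sits at roughly (13.9, 3.2) before and (15.8, 3.1) after.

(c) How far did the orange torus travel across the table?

2.7

The orange torus moved from about (12.0, 5.4) to (14.7, 5.8), a distance of √(2.7² + 0.4²) ≈ 2.7.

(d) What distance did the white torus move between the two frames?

3.4

From (1.4, 3.8) to (4.2, 1.9), the white torus covered √(2.8² + 1.9²) ≈ 3.4 units.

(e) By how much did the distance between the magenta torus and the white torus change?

-2.0

The distance was about 6.1 in the first image and 4.1 in the second, so they moved 2.0 units closer together.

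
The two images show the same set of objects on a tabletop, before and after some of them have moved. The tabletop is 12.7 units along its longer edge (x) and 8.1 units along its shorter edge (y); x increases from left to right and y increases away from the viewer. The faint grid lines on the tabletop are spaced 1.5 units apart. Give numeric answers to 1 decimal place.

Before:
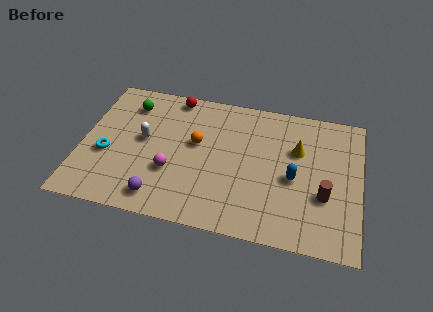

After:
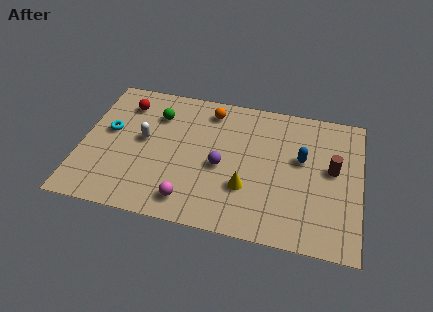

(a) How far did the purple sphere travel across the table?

3.5

The purple sphere was near (3.8, 1.2) before and (6.4, 3.6) after, so it travelled √(2.6² + 2.4²) ≈ 3.5 units.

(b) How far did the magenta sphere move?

1.7

From (4.2, 2.8) to (5.1, 1.3), the magenta sphere covered √(0.9² + 1.5²) ≈ 1.7 units.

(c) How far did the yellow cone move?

3.5

The yellow cone was near (9.8, 5.3) before and (7.6, 2.6) after, so it travelled √(2.2² + 2.7²) ≈ 3.5 units.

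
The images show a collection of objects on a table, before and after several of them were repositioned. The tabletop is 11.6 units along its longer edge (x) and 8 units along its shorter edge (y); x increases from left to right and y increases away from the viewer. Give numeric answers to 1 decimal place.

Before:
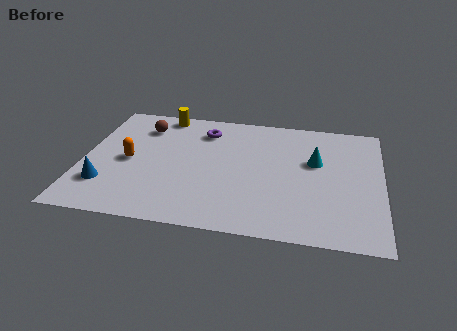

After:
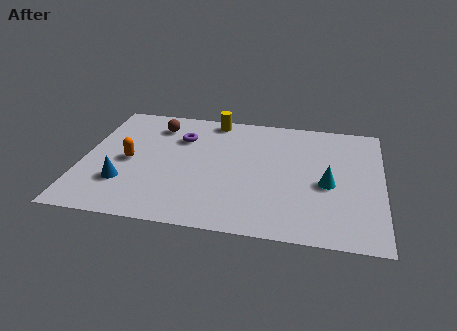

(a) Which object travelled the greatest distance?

the yellow cylinder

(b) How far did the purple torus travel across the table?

1.1

From (4.6, 6.3) to (3.7, 5.7), the purple torus covered √(0.9² + 0.6²) ≈ 1.1 units.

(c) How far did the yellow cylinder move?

2.0

From (2.9, 7.2) to (4.9, 7.2), the yellow cylinder covered √(2.0² + 0.0²) ≈ 2.0 units.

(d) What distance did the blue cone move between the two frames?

0.7

The blue cone was near (1.0, 2.1) before and (1.7, 2.3) after, so it travelled √(0.7² + 0.2²) ≈ 0.7 units.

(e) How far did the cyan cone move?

1.5

From (9.0, 4.9) to (9.5, 3.5), the cyan cone covered √(0.5² + 1.4²) ≈ 1.5 units.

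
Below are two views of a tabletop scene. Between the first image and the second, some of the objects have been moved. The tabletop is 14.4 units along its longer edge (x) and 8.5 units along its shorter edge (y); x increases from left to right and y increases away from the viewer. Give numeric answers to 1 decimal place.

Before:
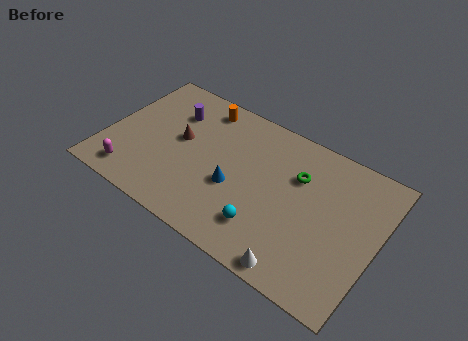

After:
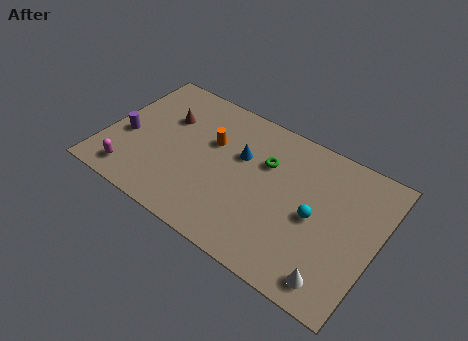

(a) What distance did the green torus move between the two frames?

1.7

The green torus was near (10.0, 5.8) before and (8.3, 5.7) after, so it travelled √(1.7² + 0.1²) ≈ 1.7 units.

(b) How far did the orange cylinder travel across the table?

2.1

From (4.5, 7.3) to (5.4, 5.4), the orange cylinder covered √(0.9² + 1.9²) ≈ 2.1 units.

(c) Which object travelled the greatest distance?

the purple cylinder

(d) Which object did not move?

the magenta capsule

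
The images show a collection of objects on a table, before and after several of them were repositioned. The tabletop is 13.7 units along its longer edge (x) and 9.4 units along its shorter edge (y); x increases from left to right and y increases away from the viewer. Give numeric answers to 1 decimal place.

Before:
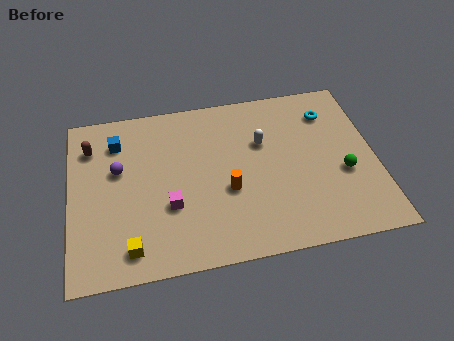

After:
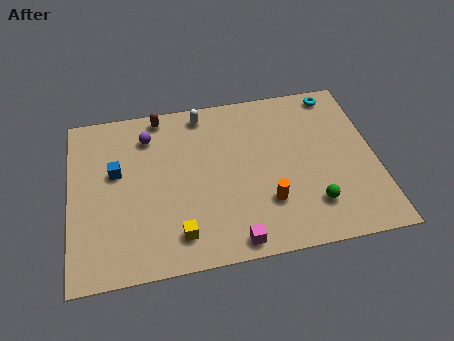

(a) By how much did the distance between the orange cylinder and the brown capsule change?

+0.4

The distance was about 6.9 in the first image and 7.3 in the second, so they moved 0.4 units further apart.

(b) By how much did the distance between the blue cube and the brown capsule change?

+2.4

Before: roughly 1.2 units apart; after: 3.6. That's 2.4 units further apart.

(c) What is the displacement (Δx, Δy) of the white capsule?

(-2.6, 2.2)

The white capsule was at about (8.7, 6.1) and moved to about (6.1, 8.3).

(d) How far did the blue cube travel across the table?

1.7

The blue cube moved from about (2.2, 7.3) to (2.1, 5.6), a distance of √(0.1² + 1.7²) ≈ 1.7.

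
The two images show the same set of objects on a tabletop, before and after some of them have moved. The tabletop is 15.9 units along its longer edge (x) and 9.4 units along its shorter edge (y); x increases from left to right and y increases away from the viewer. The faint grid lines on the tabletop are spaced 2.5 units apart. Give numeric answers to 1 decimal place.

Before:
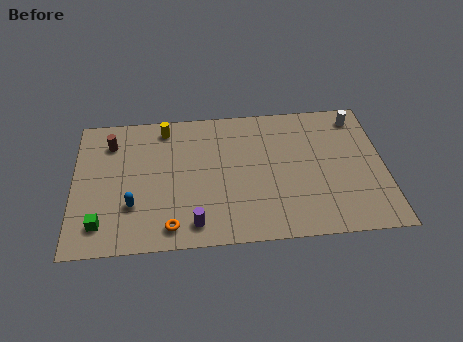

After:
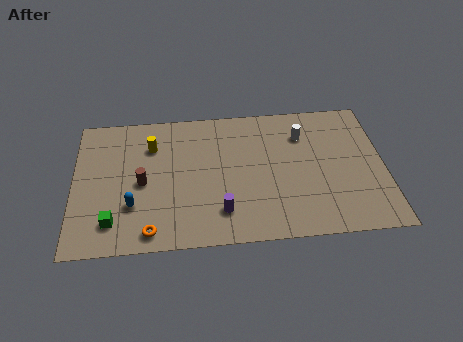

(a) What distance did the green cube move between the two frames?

0.6

The green cube moved from about (1.4, 1.8) to (2.0, 1.9), a distance of √(0.6² + 0.1²) ≈ 0.6.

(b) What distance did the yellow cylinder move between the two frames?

1.4

The yellow cylinder moved from about (4.7, 8.1) to (4.0, 6.9), a distance of √(0.7² + 1.2²) ≈ 1.4.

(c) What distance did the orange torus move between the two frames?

1.0

The orange torus was near (4.9, 1.3) before and (3.9, 1.1) after, so it travelled √(1.0² + 0.2²) ≈ 1.0 units.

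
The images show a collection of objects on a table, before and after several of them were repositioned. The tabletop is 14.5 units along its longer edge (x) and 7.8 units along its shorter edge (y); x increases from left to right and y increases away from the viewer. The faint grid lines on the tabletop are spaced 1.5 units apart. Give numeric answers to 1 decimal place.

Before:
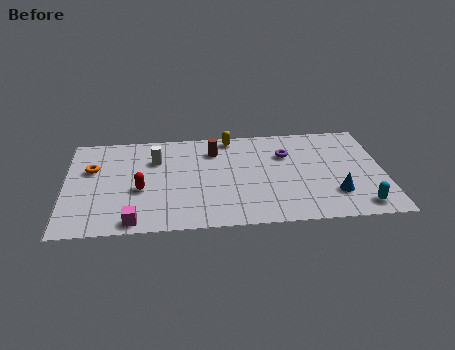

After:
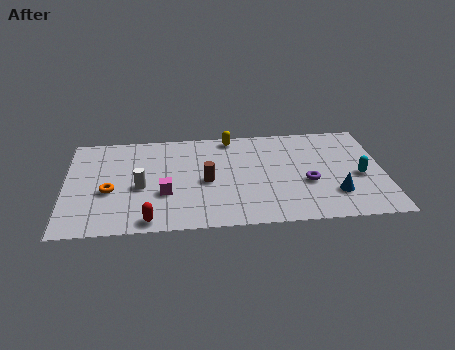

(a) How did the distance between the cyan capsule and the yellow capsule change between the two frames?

-1.4

Before: roughly 8.2 units apart; after: 6.8. That's 1.4 units closer together.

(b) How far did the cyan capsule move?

2.3

The cyan capsule moved from about (13.3, 1.1) to (13.4, 3.4), a distance of √(0.1² + 2.3²) ≈ 2.3.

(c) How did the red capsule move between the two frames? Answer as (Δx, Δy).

(0.4, -2.4)

The red capsule was at about (3.4, 3.2) and moved to about (3.8, 0.8).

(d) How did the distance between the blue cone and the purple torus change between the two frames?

-2.3

The distance was about 3.9 in the first image and 1.6 in the second, so they moved 2.3 units closer together.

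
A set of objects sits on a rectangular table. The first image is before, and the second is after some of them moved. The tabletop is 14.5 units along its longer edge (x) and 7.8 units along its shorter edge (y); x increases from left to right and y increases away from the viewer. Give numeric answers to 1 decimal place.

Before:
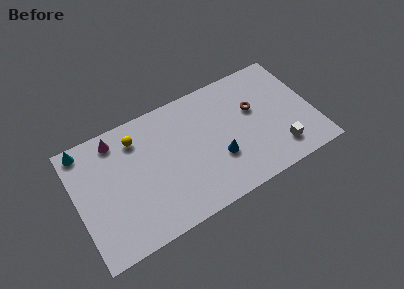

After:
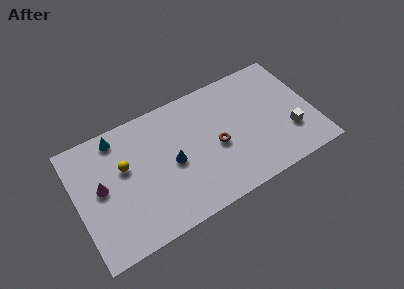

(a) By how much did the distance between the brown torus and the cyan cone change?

-3.8

They were about 10.4 units apart before and 6.6 after — 3.8 units closer together.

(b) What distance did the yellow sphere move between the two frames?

1.7

From (3.9, 6.2) to (3.0, 4.8), the yellow sphere covered √(0.9² + 1.4²) ≈ 1.7 units.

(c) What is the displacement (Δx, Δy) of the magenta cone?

(-1.2, -2.5)

The magenta cone was at about (2.7, 6.7) and moved to about (1.5, 4.2).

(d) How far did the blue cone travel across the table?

2.9

From (8.5, 2.7) to (5.8, 3.7), the blue cone covered √(2.7² + 1.0²) ≈ 2.9 units.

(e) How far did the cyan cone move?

2.0

The cyan cone was near (0.8, 7.0) before and (2.8, 6.8) after, so it travelled √(2.0² + 0.2²) ≈ 2.0 units.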